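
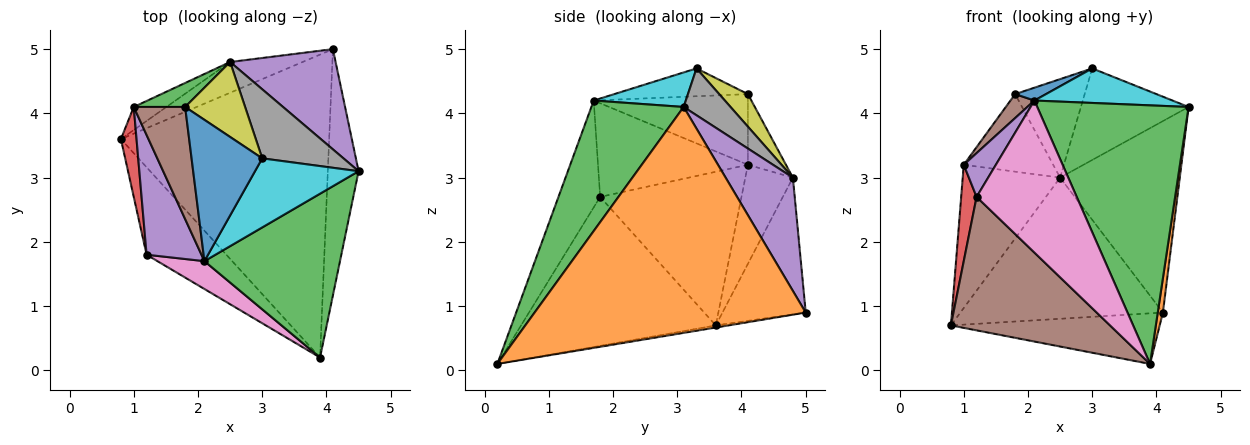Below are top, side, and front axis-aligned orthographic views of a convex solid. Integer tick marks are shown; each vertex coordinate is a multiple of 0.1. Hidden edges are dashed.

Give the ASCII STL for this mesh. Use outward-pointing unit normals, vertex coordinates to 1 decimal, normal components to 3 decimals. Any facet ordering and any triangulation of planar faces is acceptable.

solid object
 facet normal -0.010 0.165 -0.986
  outer loop
   vertex 4.1 5.0 0.9
   vertex 3.9 0.2 0.1
   vertex 0.8 3.6 0.7
  endloop
 endfacet
 facet normal 0.991 -0.019 -0.135
  outer loop
   vertex 4.1 5.0 0.9
   vertex 4.5 3.1 4.1
   vertex 3.9 0.2 0.1
  endloop
 endfacet
 facet normal 0.458 -0.751 0.476
  outer loop
   vertex 2.1 1.7 4.2
   vertex 3.9 0.2 0.1
   vertex 4.5 3.1 4.1
  endloop
 endfacet
 facet normal -0.373 0.907 -0.198
  outer loop
   vertex 2.5 4.8 3.0
   vertex 4.1 5.0 0.9
   vertex 0.8 3.6 0.7
  endloop
 endfacet
 facet normal 0.446 0.793 0.415
  outer loop
   vertex 2.5 4.8 3.0
   vertex 4.5 3.1 4.1
   vertex 4.1 5.0 0.9
  endloop
 endfacet
 facet normal -0.715 -0.585 -0.383
  outer loop
   vertex 1.2 1.8 2.7
   vertex 0.8 3.6 0.7
   vertex 3.9 0.2 0.1
  endloop
 endfacet
 facet normal -0.379 -0.910 0.167
  outer loop
   vertex 1.2 1.8 2.7
   vertex 3.9 0.2 0.1
   vertex 2.1 1.7 4.2
  endloop
 endfacet
 facet normal 0.328 0.754 0.569
  outer loop
   vertex 3.0 3.3 4.7
   vertex 4.5 3.1 4.1
   vertex 2.5 4.8 3.0
  endloop
 endfacet
 facet normal 0.312 0.756 0.575
  outer loop
   vertex 3.0 3.3 4.7
   vertex 2.5 4.8 3.0
   vertex 1.8 4.1 4.3
  endloop
 endfacet
 facet normal 0.286 -0.429 0.857
  outer loop
   vertex 3.0 3.3 4.7
   vertex 2.1 1.7 4.2
   vertex 4.5 3.1 4.1
  endloop
 endfacet
 facet normal -0.365 -0.084 0.927
  outer loop
   vertex 3.0 3.3 4.7
   vertex 1.8 4.1 4.3
   vertex 2.1 1.7 4.2
  endloop
 endfacet
 facet normal -0.434 0.889 -0.143
  outer loop
   vertex 1.0 4.1 3.2
   vertex 2.5 4.8 3.0
   vertex 0.8 3.6 0.7
  endloop
 endfacet
 facet normal -0.377 0.885 0.274
  outer loop
   vertex 1.0 4.1 3.2
   vertex 1.8 4.1 4.3
   vertex 2.5 4.8 3.0
  endloop
 endfacet
 facet normal -0.989 -0.108 0.101
  outer loop
   vertex 1.0 4.1 3.2
   vertex 0.8 3.6 0.7
   vertex 1.2 1.8 2.7
  endloop
 endfacet
 facet normal -0.849 -0.182 0.497
  outer loop
   vertex 1.0 4.1 3.2
   vertex 1.2 1.8 2.7
   vertex 2.1 1.7 4.2
  endloop
 endfacet
 facet normal -0.802 -0.125 0.584
  outer loop
   vertex 1.0 4.1 3.2
   vertex 2.1 1.7 4.2
   vertex 1.8 4.1 4.3
  endloop
 endfacet
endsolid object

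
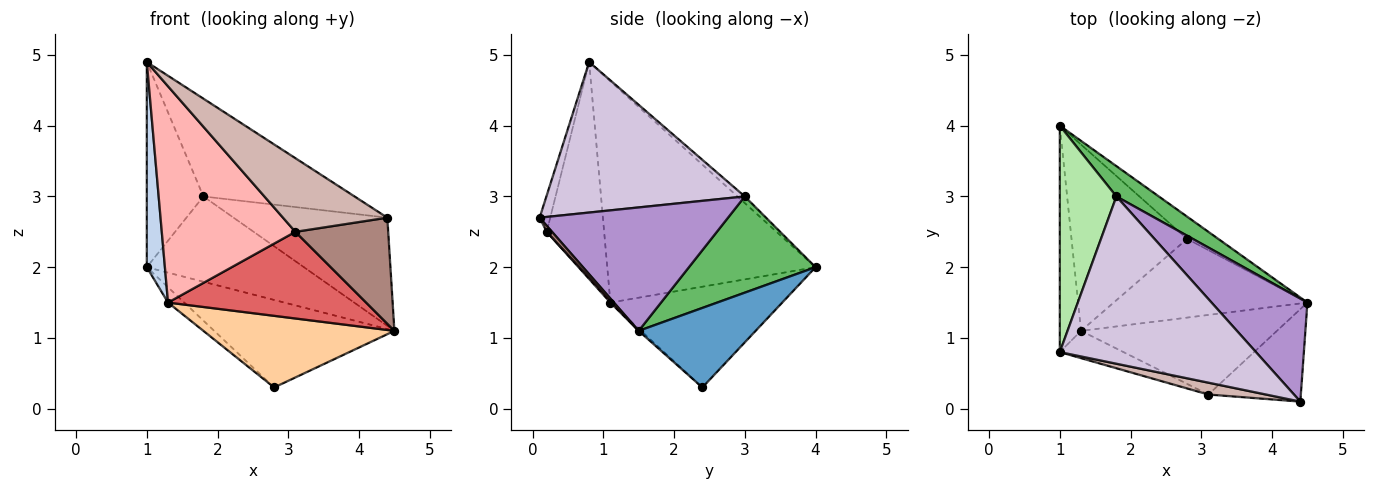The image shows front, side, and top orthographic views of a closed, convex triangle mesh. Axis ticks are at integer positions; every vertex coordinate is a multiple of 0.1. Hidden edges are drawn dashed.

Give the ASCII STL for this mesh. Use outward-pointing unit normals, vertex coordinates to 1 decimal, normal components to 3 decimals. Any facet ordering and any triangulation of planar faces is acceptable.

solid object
 facet normal 0.532 0.820 -0.208
  outer loop
   vertex 2.8 2.4 0.3
   vertex 1.0 4.0 2.0
   vertex 4.5 1.5 1.1
  endloop
 endfacet
 facet normal -0.992 -0.086 -0.095
  outer loop
   vertex 1.3 1.1 1.5
   vertex 1.0 0.8 4.9
   vertex 1.0 4.0 2.0
  endloop
 endfacet
 facet normal -0.656 0.062 -0.753
  outer loop
   vertex 1.3 1.1 1.5
   vertex 1.0 4.0 2.0
   vertex 2.8 2.4 0.3
  endloop
 endfacet
 facet normal -0.008 -0.673 -0.740
  outer loop
   vertex 1.3 1.1 1.5
   vertex 2.8 2.4 0.3
   vertex 4.5 1.5 1.1
  endloop
 endfacet
 facet normal 0.605 0.750 0.267
  outer loop
   vertex 1.8 3.0 3.0
   vertex 4.5 1.5 1.1
   vertex 1.0 4.0 2.0
  endloop
 endfacet
 facet normal -0.087 0.669 0.738
  outer loop
   vertex 1.8 3.0 3.0
   vertex 1.0 4.0 2.0
   vertex 1.0 0.8 4.9
  endloop
 endfacet
 facet normal 0.008 -0.737 -0.676
  outer loop
   vertex 3.1 0.2 2.5
   vertex 1.3 1.1 1.5
   vertex 4.5 1.5 1.1
  endloop
 endfacet
 facet normal -0.392 -0.913 -0.115
  outer loop
   vertex 3.1 0.2 2.5
   vertex 1.0 0.8 4.9
   vertex 1.3 1.1 1.5
  endloop
 endfacet
 facet normal 0.664 0.542 0.516
  outer loop
   vertex 4.4 0.1 2.7
   vertex 4.5 1.5 1.1
   vertex 1.8 3.0 3.0
  endloop
 endfacet
 facet normal 0.552 0.421 0.720
  outer loop
   vertex 4.4 0.1 2.7
   vertex 1.8 3.0 3.0
   vertex 1.0 0.8 4.9
  endloop
 endfacet
 facet normal 0.043 -0.753 -0.656
  outer loop
   vertex 4.4 0.1 2.7
   vertex 3.1 0.2 2.5
   vertex 4.5 1.5 1.1
  endloop
 endfacet
 facet normal -0.100 -0.982 0.158
  outer loop
   vertex 4.4 0.1 2.7
   vertex 1.0 0.8 4.9
   vertex 3.1 0.2 2.5
  endloop
 endfacet
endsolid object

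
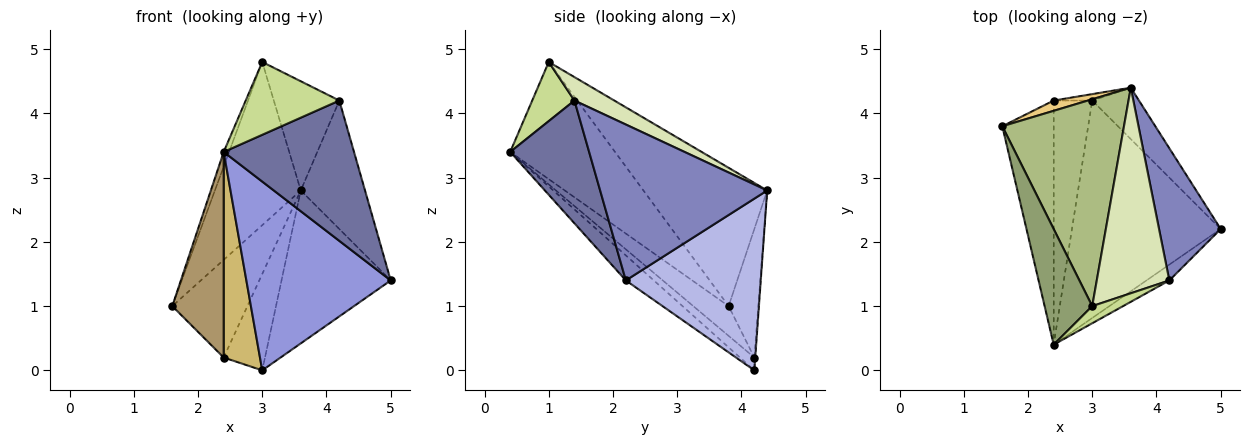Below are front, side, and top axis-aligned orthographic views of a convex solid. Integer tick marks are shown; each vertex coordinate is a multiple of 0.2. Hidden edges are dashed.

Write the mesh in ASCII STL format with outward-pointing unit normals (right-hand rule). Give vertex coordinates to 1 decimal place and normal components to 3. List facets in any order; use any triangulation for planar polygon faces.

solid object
 facet normal 0.516 -0.851 -0.096
  outer loop
   vertex 4.2 1.4 4.2
   vertex 2.4 0.4 3.4
   vertex 5.0 2.2 1.4
  endloop
 endfacet
 facet normal 0.876 0.337 0.346
  outer loop
   vertex 4.2 1.4 4.2
   vertex 5.0 2.2 1.4
   vertex 3.6 4.4 2.8
  endloop
 endfacet
 facet normal -0.126 -0.650 -0.749
  outer loop
   vertex 3.0 4.2 0.0
   vertex 5.0 2.2 1.4
   vertex 2.4 0.4 3.4
  endloop
 endfacet
 facet normal 0.760 0.616 -0.207
  outer loop
   vertex 3.0 4.2 0.0
   vertex 3.6 4.4 2.8
   vertex 5.0 2.2 1.4
  endloop
 endfacet
 facet normal -0.925 0.048 0.376
  outer loop
   vertex 3.0 1.0 4.8
   vertex 1.6 3.8 1.0
   vertex 2.4 0.4 3.4
  endloop
 endfacet
 facet normal -0.666 0.462 0.586
  outer loop
   vertex 3.0 1.0 4.8
   vertex 3.6 4.4 2.8
   vertex 1.6 3.8 1.0
  endloop
 endfacet
 facet normal 0.402 -0.891 0.210
  outer loop
   vertex 3.0 1.0 4.8
   vertex 2.4 0.4 3.4
   vertex 4.2 1.4 4.2
  endloop
 endfacet
 facet normal 0.274 0.451 0.849
  outer loop
   vertex 3.0 1.0 4.8
   vertex 4.2 1.4 4.2
   vertex 3.6 4.4 2.8
  endloop
 endfacet
 facet normal -0.405 -0.589 -0.699
  outer loop
   vertex 2.4 4.2 0.2
   vertex 2.4 0.4 3.4
   vertex 1.6 3.8 1.0
  endloop
 endfacet
 facet normal -0.247 -0.624 -0.741
  outer loop
   vertex 2.4 4.2 0.2
   vertex 3.0 4.2 0.0
   vertex 2.4 0.4 3.4
  endloop
 endfacet
 facet normal -0.365 0.926 0.097
  outer loop
   vertex 2.4 4.2 0.2
   vertex 1.6 3.8 1.0
   vertex 3.6 4.4 2.8
  endloop
 endfacet
 facet normal -0.022 0.998 -0.067
  outer loop
   vertex 2.4 4.2 0.2
   vertex 3.6 4.4 2.8
   vertex 3.0 4.2 0.0
  endloop
 endfacet
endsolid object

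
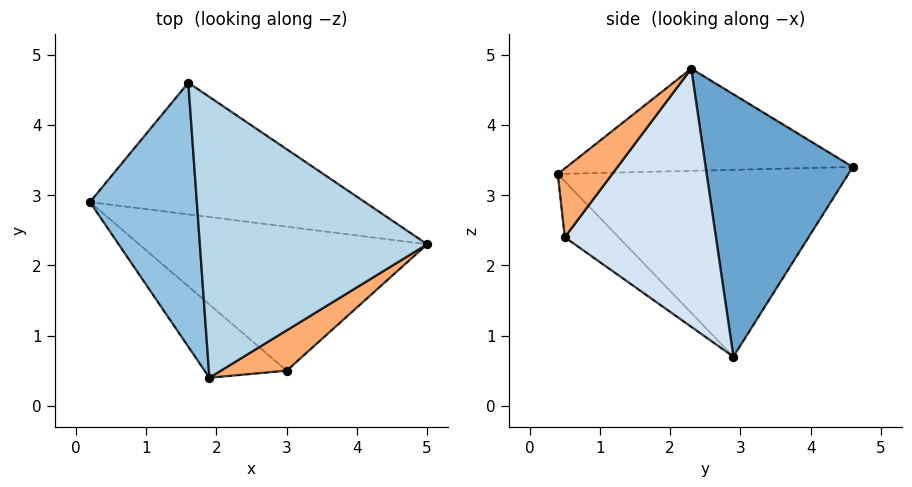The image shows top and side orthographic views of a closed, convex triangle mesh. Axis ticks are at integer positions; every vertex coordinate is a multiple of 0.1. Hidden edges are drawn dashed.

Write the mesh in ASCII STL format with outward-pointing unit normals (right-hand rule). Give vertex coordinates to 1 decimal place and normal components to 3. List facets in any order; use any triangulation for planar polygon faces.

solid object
 facet normal 0.597 0.502 -0.626
  outer loop
   vertex 1.6 4.6 3.4
   vertex 5.0 2.3 4.8
   vertex 0.2 2.9 0.7
  endloop
 endfacet
 facet normal -0.866 -0.074 0.495
  outer loop
   vertex 1.6 4.6 3.4
   vertex 0.2 2.9 0.7
   vertex 1.9 0.4 3.3
  endloop
 endfacet
 facet normal -0.410 -0.051 0.911
  outer loop
   vertex 1.6 4.6 3.4
   vertex 1.9 0.4 3.3
   vertex 5.0 2.3 4.8
  endloop
 endfacet
 facet normal 0.647 0.244 -0.722
  outer loop
   vertex 3.0 0.5 2.4
   vertex 0.2 2.9 0.7
   vertex 5.0 2.3 4.8
  endloop
 endfacet
 facet normal -0.353 -0.779 -0.518
  outer loop
   vertex 3.0 0.5 2.4
   vertex 1.9 0.4 3.3
   vertex 0.2 2.9 0.7
  endloop
 endfacet
 facet normal 0.362 -0.865 0.347
  outer loop
   vertex 3.0 0.5 2.4
   vertex 5.0 2.3 4.8
   vertex 1.9 0.4 3.3
  endloop
 endfacet
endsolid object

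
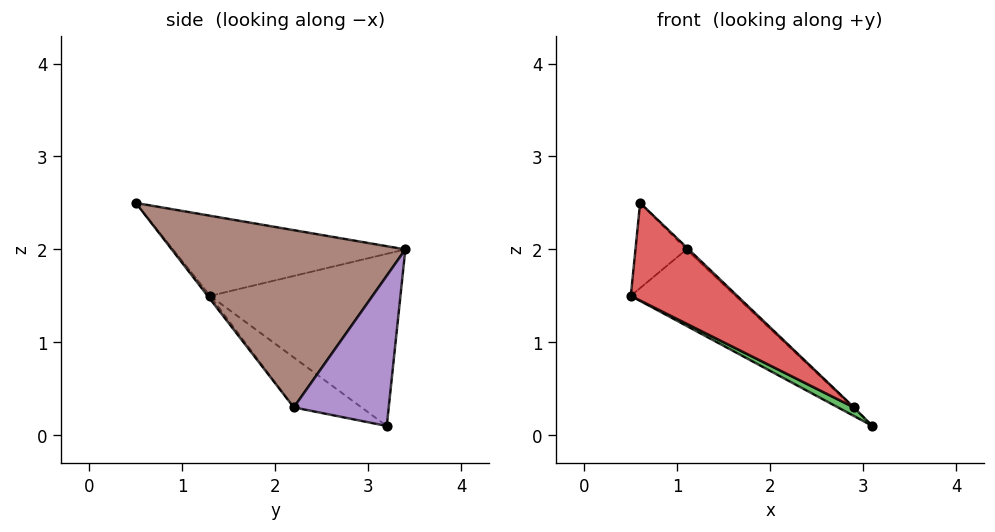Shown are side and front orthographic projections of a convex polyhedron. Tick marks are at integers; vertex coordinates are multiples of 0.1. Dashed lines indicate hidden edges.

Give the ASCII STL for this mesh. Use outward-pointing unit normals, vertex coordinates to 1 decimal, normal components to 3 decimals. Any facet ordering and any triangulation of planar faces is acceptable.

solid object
 facet normal -0.628 0.345 -0.697
  outer loop
   vertex 1.1 3.4 2.0
   vertex 3.1 3.2 0.1
   vertex 0.5 1.3 1.5
  endloop
 endfacet
 facet normal -0.943 0.207 0.260
  outer loop
   vertex 0.6 0.5 2.5
   vertex 1.1 3.4 2.0
   vertex 0.5 1.3 1.5
  endloop
 endfacet
 facet normal -0.416 -0.098 -0.904
  outer loop
   vertex 2.9 2.2 0.3
   vertex 0.5 1.3 1.5
   vertex 3.1 3.2 0.1
  endloop
 endfacet
 facet normal -0.019 -0.782 -0.623
  outer loop
   vertex 2.9 2.2 0.3
   vertex 0.6 0.5 2.5
   vertex 0.5 1.3 1.5
  endloop
 endfacet
 facet normal 0.689 0.007 0.725
  outer loop
   vertex 2.9 2.2 0.3
   vertex 3.1 3.2 0.1
   vertex 1.1 3.4 2.0
  endloop
 endfacet
 facet normal 0.689 0.006 0.725
  outer loop
   vertex 2.9 2.2 0.3
   vertex 1.1 3.4 2.0
   vertex 0.6 0.5 2.5
  endloop
 endfacet
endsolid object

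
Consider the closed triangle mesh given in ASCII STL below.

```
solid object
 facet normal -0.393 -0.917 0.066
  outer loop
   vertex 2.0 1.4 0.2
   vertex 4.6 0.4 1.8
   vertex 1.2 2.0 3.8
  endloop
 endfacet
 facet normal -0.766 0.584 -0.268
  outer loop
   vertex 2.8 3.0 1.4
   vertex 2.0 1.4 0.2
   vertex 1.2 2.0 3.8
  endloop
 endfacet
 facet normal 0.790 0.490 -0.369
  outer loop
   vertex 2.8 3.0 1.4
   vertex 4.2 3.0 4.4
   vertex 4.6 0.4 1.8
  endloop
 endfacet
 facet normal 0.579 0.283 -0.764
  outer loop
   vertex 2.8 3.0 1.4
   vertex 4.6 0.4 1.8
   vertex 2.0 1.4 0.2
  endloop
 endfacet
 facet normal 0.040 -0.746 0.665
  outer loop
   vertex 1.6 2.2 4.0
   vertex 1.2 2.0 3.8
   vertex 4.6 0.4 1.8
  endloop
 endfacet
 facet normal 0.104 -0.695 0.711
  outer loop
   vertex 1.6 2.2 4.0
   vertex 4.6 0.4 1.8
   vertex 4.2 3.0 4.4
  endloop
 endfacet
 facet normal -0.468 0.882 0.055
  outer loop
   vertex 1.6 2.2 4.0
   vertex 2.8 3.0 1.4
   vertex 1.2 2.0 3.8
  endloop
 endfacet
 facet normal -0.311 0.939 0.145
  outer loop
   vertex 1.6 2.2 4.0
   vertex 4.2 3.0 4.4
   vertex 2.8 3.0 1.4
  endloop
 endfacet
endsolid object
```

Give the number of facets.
8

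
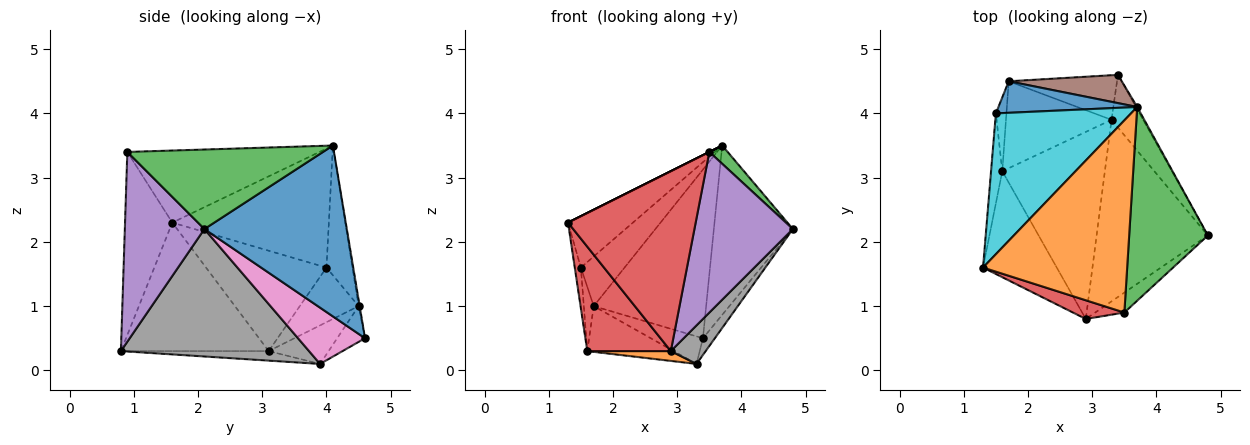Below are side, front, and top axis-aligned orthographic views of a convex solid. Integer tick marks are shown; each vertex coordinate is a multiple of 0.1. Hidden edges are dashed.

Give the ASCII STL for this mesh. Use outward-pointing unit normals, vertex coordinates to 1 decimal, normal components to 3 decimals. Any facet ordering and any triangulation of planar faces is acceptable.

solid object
 facet normal 0.874 0.485 -0.007
  outer loop
   vertex 3.7 4.1 3.5
   vertex 4.8 2.1 2.2
   vertex 3.4 4.6 0.5
  endloop
 endfacet
 facet normal -0.447 0.000 0.894
  outer loop
   vertex 3.5 0.9 3.4
   vertex 3.7 4.1 3.5
   vertex 1.3 1.6 2.3
  endloop
 endfacet
 facet normal 0.709 -0.066 0.702
  outer loop
   vertex 3.5 0.9 3.4
   vertex 4.8 2.1 2.2
   vertex 3.7 4.1 3.5
  endloop
 endfacet
 facet normal -0.345 -0.933 0.097
  outer loop
   vertex 3.5 0.9 3.4
   vertex 1.3 1.6 2.3
   vertex 2.9 0.8 0.3
  endloop
 endfacet
 facet normal 0.626 -0.774 -0.096
  outer loop
   vertex 3.5 0.9 3.4
   vertex 2.9 0.8 0.3
   vertex 4.8 2.1 2.2
  endloop
 endfacet
 facet normal -0.009 0.986 0.165
  outer loop
   vertex 1.7 4.5 1.0
   vertex 3.7 4.1 3.5
   vertex 3.4 4.6 0.5
  endloop
 endfacet
 facet normal 0.862 0.153 -0.484
  outer loop
   vertex 3.3 3.9 0.1
   vertex 3.4 4.6 0.5
   vertex 4.8 2.1 2.2
  endloop
 endfacet
 facet normal 0.746 -0.138 -0.651
  outer loop
   vertex 3.3 3.9 0.1
   vertex 4.8 2.1 2.2
   vertex 2.9 0.8 0.3
  endloop
 endfacet
 facet normal -0.271 0.506 -0.819
  outer loop
   vertex 3.3 3.9 0.1
   vertex 1.7 4.5 1.0
   vertex 3.4 4.6 0.5
  endloop
 endfacet
 facet normal -0.637 0.264 0.724
  outer loop
   vertex 1.5 4.0 1.6
   vertex 1.3 1.6 2.3
   vertex 3.7 4.1 3.5
  endloop
 endfacet
 facet normal -0.448 0.755 0.479
  outer loop
   vertex 1.5 4.0 1.6
   vertex 3.7 4.1 3.5
   vertex 1.7 4.5 1.0
  endloop
 endfacet
 facet normal -0.092 -0.052 -0.994
  outer loop
   vertex 1.6 3.1 0.3
   vertex 3.3 3.9 0.1
   vertex 2.9 0.8 0.3
  endloop
 endfacet
 facet normal -0.308 0.443 -0.842
  outer loop
   vertex 1.6 3.1 0.3
   vertex 1.7 4.5 1.0
   vertex 3.3 3.9 0.1
  endloop
 endfacet
 facet normal -0.779 -0.440 -0.447
  outer loop
   vertex 1.6 3.1 0.3
   vertex 2.9 0.8 0.3
   vertex 1.3 1.6 2.3
  endloop
 endfacet
 facet normal -0.993 0.050 -0.111
  outer loop
   vertex 1.6 3.1 0.3
   vertex 1.3 1.6 2.3
   vertex 1.5 4.0 1.6
  endloop
 endfacet
 facet normal -0.969 0.163 -0.187
  outer loop
   vertex 1.6 3.1 0.3
   vertex 1.5 4.0 1.6
   vertex 1.7 4.5 1.0
  endloop
 endfacet
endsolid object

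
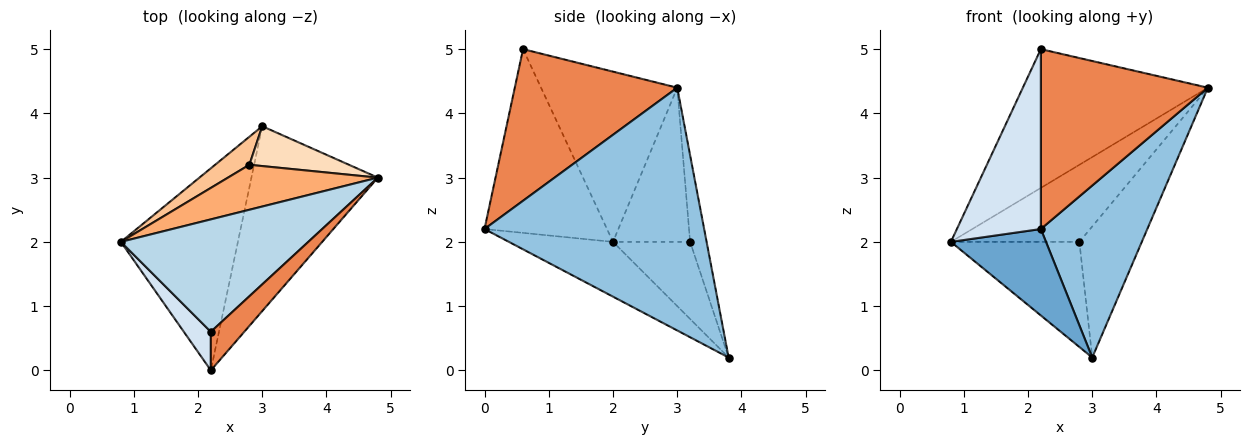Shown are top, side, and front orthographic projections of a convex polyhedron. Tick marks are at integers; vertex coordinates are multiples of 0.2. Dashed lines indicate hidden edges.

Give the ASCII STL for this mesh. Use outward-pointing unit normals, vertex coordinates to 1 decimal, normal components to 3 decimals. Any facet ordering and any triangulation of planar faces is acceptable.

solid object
 facet normal -0.395 -0.361 -0.844
  outer loop
   vertex 3.0 3.8 0.2
   vertex 2.2 0.0 2.2
   vertex 0.8 2.0 2.0
  endloop
 endfacet
 facet normal 0.815 -0.395 -0.424
  outer loop
   vertex 3.0 3.8 0.2
   vertex 4.8 3.0 4.4
   vertex 2.2 0.0 2.2
  endloop
 endfacet
 facet normal -0.496 0.674 0.546
  outer loop
   vertex 2.2 0.6 5.0
   vertex 4.8 3.0 4.4
   vertex 0.8 2.0 2.0
  endloop
 endfacet
 facet normal -0.819 -0.561 0.120
  outer loop
   vertex 2.2 0.6 5.0
   vertex 0.8 2.0 2.0
   vertex 2.2 0.0 2.2
  endloop
 endfacet
 facet normal 0.689 -0.709 0.152
  outer loop
   vertex 2.2 0.6 5.0
   vertex 2.2 0.0 2.2
   vertex 4.8 3.0 4.4
  endloop
 endfacet
 facet normal -0.460 0.767 0.447
  outer loop
   vertex 2.8 3.2 2.0
   vertex 0.8 2.0 2.0
   vertex 4.8 3.0 4.4
  endloop
 endfacet
 facet normal -0.502 0.836 0.223
  outer loop
   vertex 2.8 3.2 2.0
   vertex 3.0 3.8 0.2
   vertex 0.8 2.0 2.0
  endloop
 endfacet
 facet normal -0.246 0.928 0.282
  outer loop
   vertex 2.8 3.2 2.0
   vertex 4.8 3.0 4.4
   vertex 3.0 3.8 0.2
  endloop
 endfacet
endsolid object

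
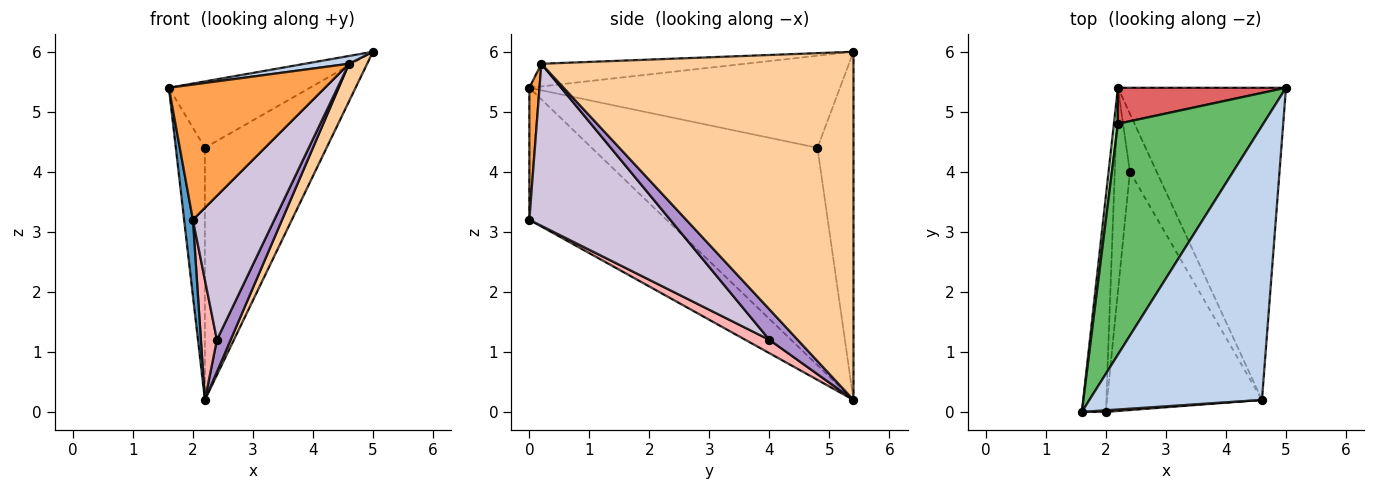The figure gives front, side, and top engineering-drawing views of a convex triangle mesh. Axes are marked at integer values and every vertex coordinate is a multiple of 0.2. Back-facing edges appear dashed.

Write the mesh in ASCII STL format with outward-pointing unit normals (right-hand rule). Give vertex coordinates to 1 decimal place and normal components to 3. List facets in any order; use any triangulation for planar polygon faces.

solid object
 facet normal -0.982 -0.063 -0.179
  outer loop
   vertex 2.0 0.0 3.2
   vertex 1.6 0.0 5.4
   vertex 2.2 5.4 0.2
  endloop
 endfacet
 facet normal -0.130 -0.028 0.991
  outer loop
   vertex 4.6 0.2 5.8
   vertex 5.0 5.4 6.0
   vertex 1.6 0.0 5.4
  endloop
 endfacet
 facet normal 0.065 -0.998 0.012
  outer loop
   vertex 4.6 0.2 5.8
   vertex 1.6 0.0 5.4
   vertex 2.0 0.0 3.2
  endloop
 endfacet
 facet normal 0.899 -0.052 -0.434
  outer loop
   vertex 4.6 0.2 5.8
   vertex 2.2 5.4 0.2
   vertex 5.0 5.4 6.0
  endloop
 endfacet
 facet normal -0.520 0.236 0.821
  outer loop
   vertex 2.2 4.8 4.4
   vertex 1.6 0.0 5.4
   vertex 5.0 5.4 6.0
  endloop
 endfacet
 facet normal -0.992 0.128 0.018
  outer loop
   vertex 2.2 4.8 4.4
   vertex 2.2 5.4 0.2
   vertex 1.6 0.0 5.4
  endloop
 endfacet
 facet normal -0.281 0.950 0.136
  outer loop
   vertex 2.2 4.8 4.4
   vertex 5.0 5.4 6.0
   vertex 2.2 5.4 0.2
  endloop
 endfacet
 facet normal 0.605 -0.404 -0.686
  outer loop
   vertex 2.4 4.0 1.2
   vertex 2.0 0.0 3.2
   vertex 2.2 5.4 0.2
  endloop
 endfacet
 facet normal 0.706 -0.342 -0.620
  outer loop
   vertex 2.4 4.0 1.2
   vertex 2.2 5.4 0.2
   vertex 4.6 0.2 5.8
  endloop
 endfacet
 facet normal 0.667 -0.385 -0.637
  outer loop
   vertex 2.4 4.0 1.2
   vertex 4.6 0.2 5.8
   vertex 2.0 0.0 3.2
  endloop
 endfacet
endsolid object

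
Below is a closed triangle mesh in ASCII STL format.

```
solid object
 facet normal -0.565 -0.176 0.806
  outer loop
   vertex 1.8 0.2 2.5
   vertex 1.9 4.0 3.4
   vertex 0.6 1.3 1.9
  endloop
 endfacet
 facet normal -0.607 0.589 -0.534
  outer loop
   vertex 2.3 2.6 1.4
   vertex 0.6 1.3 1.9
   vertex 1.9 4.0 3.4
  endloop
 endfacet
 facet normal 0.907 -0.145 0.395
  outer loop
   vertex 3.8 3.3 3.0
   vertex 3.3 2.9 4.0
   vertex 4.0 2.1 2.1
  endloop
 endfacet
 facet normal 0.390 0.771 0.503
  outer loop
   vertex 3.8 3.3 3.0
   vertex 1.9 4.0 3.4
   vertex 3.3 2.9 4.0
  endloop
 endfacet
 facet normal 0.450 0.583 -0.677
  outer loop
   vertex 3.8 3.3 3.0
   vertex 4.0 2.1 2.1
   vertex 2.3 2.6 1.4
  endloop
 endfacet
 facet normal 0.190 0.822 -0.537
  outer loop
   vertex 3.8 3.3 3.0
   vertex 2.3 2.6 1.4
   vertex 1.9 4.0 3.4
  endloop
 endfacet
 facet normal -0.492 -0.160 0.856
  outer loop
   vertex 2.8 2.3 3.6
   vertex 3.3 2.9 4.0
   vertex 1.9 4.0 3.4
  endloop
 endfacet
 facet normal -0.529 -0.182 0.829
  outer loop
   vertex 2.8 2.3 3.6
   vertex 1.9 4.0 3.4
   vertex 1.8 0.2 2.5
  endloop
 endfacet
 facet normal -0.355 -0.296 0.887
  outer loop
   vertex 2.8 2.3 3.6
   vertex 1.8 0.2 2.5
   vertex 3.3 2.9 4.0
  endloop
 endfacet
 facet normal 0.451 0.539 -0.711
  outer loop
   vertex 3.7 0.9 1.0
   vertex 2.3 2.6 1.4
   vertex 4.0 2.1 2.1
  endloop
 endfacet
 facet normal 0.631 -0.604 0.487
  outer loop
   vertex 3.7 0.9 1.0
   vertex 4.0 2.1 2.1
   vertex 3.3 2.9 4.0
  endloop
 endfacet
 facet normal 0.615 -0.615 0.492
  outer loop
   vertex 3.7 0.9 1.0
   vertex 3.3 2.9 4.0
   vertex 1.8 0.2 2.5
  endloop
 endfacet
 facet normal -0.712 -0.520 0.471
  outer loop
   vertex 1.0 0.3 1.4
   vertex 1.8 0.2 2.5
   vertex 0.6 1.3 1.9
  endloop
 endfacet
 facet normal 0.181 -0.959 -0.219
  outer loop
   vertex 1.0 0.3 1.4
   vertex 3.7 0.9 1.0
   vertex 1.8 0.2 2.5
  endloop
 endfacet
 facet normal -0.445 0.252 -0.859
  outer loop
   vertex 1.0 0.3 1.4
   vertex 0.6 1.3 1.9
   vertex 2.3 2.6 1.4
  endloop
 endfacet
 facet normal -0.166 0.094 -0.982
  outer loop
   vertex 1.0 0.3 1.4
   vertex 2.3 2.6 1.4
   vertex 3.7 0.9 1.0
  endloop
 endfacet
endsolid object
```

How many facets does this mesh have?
16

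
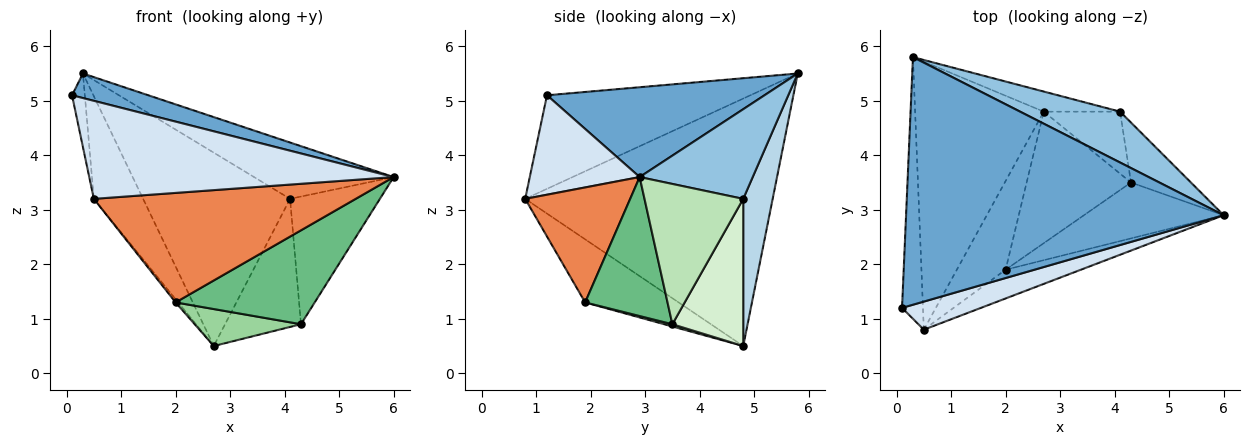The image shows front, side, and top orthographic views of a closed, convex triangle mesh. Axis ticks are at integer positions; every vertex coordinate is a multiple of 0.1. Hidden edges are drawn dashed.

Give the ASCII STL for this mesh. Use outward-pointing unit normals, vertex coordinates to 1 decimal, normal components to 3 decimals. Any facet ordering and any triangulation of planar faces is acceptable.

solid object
 facet normal 0.271 -0.095 0.958
  outer loop
   vertex 0.3 5.8 5.5
   vertex 0.1 1.2 5.1
   vertex 6.0 2.9 3.6
  endloop
 endfacet
 facet normal 0.515 0.636 0.575
  outer loop
   vertex 4.1 4.8 3.2
   vertex 0.3 5.8 5.5
   vertex 6.0 2.9 3.6
  endloop
 endfacet
 facet normal 0.195 0.975 -0.101
  outer loop
   vertex 4.1 4.8 3.2
   vertex 2.7 4.8 0.5
   vertex 0.3 5.8 5.5
  endloop
 endfacet
 facet normal 0.328 -0.908 0.260
  outer loop
   vertex 0.5 0.8 3.2
   vertex 6.0 2.9 3.6
   vertex 0.1 1.2 5.1
  endloop
 endfacet
 facet normal 0.362 -0.902 -0.237
  outer loop
   vertex 0.5 0.8 3.2
   vertex 2.0 1.9 1.3
   vertex 6.0 2.9 3.6
  endloop
 endfacet
 facet normal -0.974 0.061 -0.218
  outer loop
   vertex 0.5 0.8 3.2
   vertex 0.1 1.2 5.1
   vertex 0.3 5.8 5.5
  endloop
 endfacet
 facet normal -0.874 0.174 -0.454
  outer loop
   vertex 0.5 0.8 3.2
   vertex 0.3 5.8 5.5
   vertex 2.7 4.8 0.5
  endloop
 endfacet
 facet normal -0.791 0.022 -0.612
  outer loop
   vertex 0.5 0.8 3.2
   vertex 2.7 4.8 0.5
   vertex 2.0 1.9 1.3
  endloop
 endfacet
 facet normal 0.454 -0.766 -0.456
  outer loop
   vertex 4.3 3.5 0.9
   vertex 6.0 2.9 3.6
   vertex 2.0 1.9 1.3
  endloop
 endfacet
 facet normal 0.021 -0.271 -0.962
  outer loop
   vertex 4.3 3.5 0.9
   vertex 2.0 1.9 1.3
   vertex 2.7 4.8 0.5
  endloop
 endfacet
 facet normal 0.705 0.642 -0.301
  outer loop
   vertex 4.3 3.5 0.9
   vertex 4.1 4.8 3.2
   vertex 6.0 2.9 3.6
  endloop
 endfacet
 facet normal 0.643 0.689 -0.334
  outer loop
   vertex 4.3 3.5 0.9
   vertex 2.7 4.8 0.5
   vertex 4.1 4.8 3.2
  endloop
 endfacet
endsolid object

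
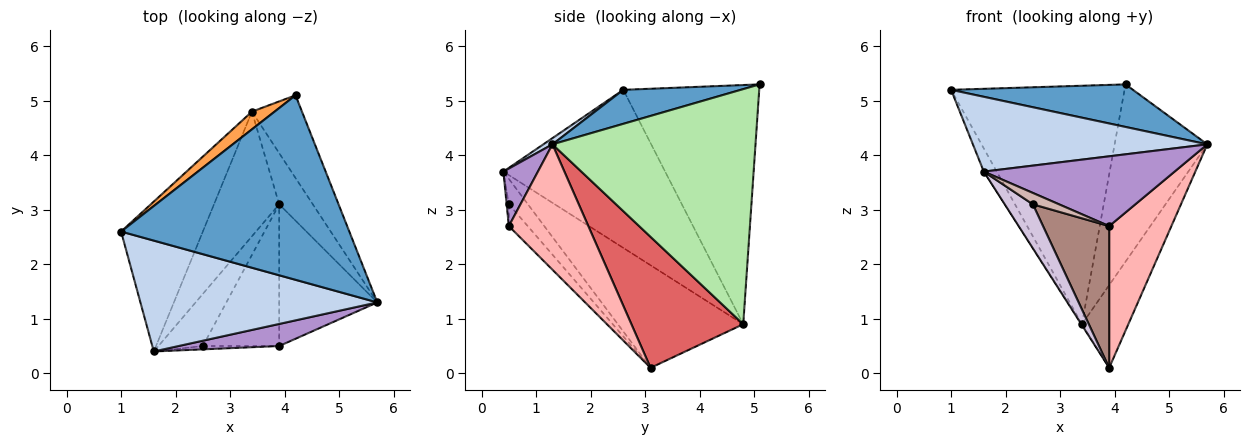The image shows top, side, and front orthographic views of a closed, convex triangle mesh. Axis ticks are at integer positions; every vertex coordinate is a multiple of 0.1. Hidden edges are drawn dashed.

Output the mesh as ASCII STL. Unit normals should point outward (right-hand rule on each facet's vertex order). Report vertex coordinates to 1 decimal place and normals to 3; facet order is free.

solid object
 facet normal 0.144 -0.222 0.964
  outer loop
   vertex 4.2 5.1 5.3
   vertex 1.0 2.6 5.2
   vertex 5.7 1.3 4.2
  endloop
 endfacet
 facet normal 0.022 -0.559 0.829
  outer loop
   vertex 1.6 0.4 3.7
   vertex 5.7 1.3 4.2
   vertex 1.0 2.6 5.2
  endloop
 endfacet
 facet normal -0.616 0.786 0.058
  outer loop
   vertex 3.4 4.8 0.9
   vertex 1.0 2.6 5.2
   vertex 4.2 5.1 5.3
  endloop
 endfacet
 facet normal -0.886 0.071 -0.458
  outer loop
   vertex 3.4 4.8 0.9
   vertex 1.6 0.4 3.7
   vertex 1.0 2.6 5.2
  endloop
 endfacet
 facet normal -0.844 0.004 -0.536
  outer loop
   vertex 3.4 4.8 0.9
   vertex 3.9 3.1 0.1
   vertex 1.6 0.4 3.7
  endloop
 endfacet
 facet normal 0.893 0.408 -0.190
  outer loop
   vertex 3.4 4.8 0.9
   vertex 4.2 5.1 5.3
   vertex 5.7 1.3 4.2
  endloop
 endfacet
 facet normal 0.899 0.373 -0.231
  outer loop
   vertex 3.4 4.8 0.9
   vertex 5.7 1.3 4.2
   vertex 3.9 3.1 0.1
  endloop
 endfacet
 facet normal 0.670 -0.525 -0.525
  outer loop
   vertex 3.9 0.5 2.7
   vertex 3.9 3.1 0.1
   vertex 5.7 1.3 4.2
  endloop
 endfacet
 facet normal 0.170 -0.940 0.297
  outer loop
   vertex 3.9 0.5 2.7
   vertex 5.7 1.3 4.2
   vertex 1.6 0.4 3.7
  endloop
 endfacet
 facet normal -0.401 -0.592 -0.700
  outer loop
   vertex 2.5 0.5 3.1
   vertex 1.6 0.4 3.7
   vertex 3.9 3.1 0.1
  endloop
 endfacet
 facet normal -0.198 -0.693 -0.693
  outer loop
   vertex 2.5 0.5 3.1
   vertex 3.9 3.1 0.1
   vertex 3.9 0.5 2.7
  endloop
 endfacet
 facet normal -0.080 -0.957 -0.279
  outer loop
   vertex 2.5 0.5 3.1
   vertex 3.9 0.5 2.7
   vertex 1.6 0.4 3.7
  endloop
 endfacet
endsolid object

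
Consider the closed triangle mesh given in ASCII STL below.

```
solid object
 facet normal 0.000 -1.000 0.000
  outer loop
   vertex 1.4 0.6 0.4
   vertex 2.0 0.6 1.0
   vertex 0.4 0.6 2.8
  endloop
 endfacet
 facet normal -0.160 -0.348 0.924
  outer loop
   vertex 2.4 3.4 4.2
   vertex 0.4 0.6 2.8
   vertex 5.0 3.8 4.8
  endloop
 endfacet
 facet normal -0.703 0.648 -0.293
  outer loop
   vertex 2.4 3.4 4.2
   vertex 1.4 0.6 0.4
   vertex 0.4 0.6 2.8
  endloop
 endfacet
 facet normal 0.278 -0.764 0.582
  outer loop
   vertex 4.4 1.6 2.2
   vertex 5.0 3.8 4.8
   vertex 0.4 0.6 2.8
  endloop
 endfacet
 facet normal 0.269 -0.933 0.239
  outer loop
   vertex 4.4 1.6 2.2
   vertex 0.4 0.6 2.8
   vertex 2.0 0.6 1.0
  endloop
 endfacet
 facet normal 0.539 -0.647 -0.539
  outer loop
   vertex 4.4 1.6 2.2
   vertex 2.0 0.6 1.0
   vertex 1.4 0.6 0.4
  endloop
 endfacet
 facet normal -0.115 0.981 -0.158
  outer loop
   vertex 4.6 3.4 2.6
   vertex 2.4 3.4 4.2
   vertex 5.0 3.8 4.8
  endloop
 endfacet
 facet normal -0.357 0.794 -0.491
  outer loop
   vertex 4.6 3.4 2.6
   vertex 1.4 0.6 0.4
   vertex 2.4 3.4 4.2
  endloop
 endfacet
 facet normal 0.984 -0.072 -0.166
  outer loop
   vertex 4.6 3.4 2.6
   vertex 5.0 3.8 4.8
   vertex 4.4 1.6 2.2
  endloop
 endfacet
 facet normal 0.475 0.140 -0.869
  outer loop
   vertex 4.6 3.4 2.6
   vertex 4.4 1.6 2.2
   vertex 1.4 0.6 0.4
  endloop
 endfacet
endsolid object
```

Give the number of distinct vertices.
7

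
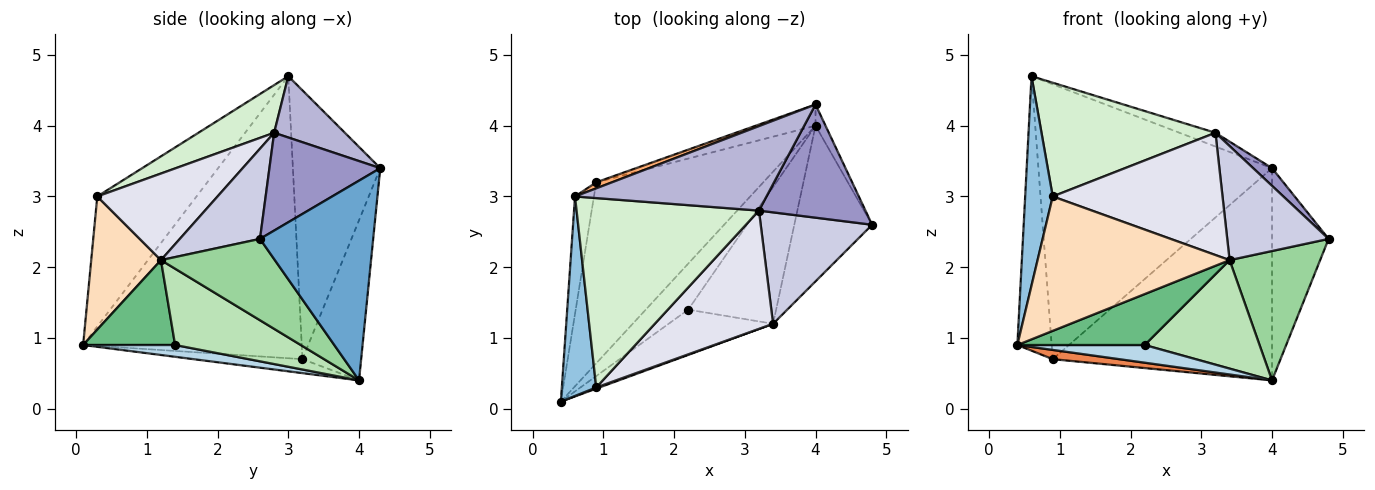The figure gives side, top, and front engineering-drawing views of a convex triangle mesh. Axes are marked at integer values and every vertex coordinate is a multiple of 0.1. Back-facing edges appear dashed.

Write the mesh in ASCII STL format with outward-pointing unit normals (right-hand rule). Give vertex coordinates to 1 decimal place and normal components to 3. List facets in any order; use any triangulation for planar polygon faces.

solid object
 facet normal 0.894 0.447 -0.045
  outer loop
   vertex 4.0 4.3 3.4
   vertex 4.8 2.6 2.4
   vertex 4.0 4.0 0.4
  endloop
 endfacet
 facet normal -0.934 -0.259 0.247
  outer loop
   vertex 0.9 0.3 3.0
   vertex 0.6 3.0 4.7
   vertex 0.4 0.1 0.9
  endloop
 endfacet
 facet normal 0.251 -0.347 -0.903
  outer loop
   vertex 2.2 1.4 0.9
   vertex 0.4 0.1 0.9
   vertex 4.0 4.0 0.4
  endloop
 endfacet
 facet normal -0.986 0.155 -0.066
  outer loop
   vertex 0.9 3.2 0.7
   vertex 0.4 0.1 0.9
   vertex 0.6 3.0 4.7
  endloop
 endfacet
 facet normal -0.083 -0.051 -0.995
  outer loop
   vertex 0.9 3.2 0.7
   vertex 4.0 4.0 0.4
   vertex 0.4 0.1 0.9
  endloop
 endfacet
 facet normal -0.350 0.936 0.021
  outer loop
   vertex 0.9 3.2 0.7
   vertex 0.6 3.0 4.7
   vertex 4.0 4.3 3.4
  endloop
 endfacet
 facet normal -0.257 0.962 -0.096
  outer loop
   vertex 0.9 3.2 0.7
   vertex 4.0 4.3 3.4
   vertex 4.0 4.0 0.4
  endloop
 endfacet
 facet normal 0.341 -0.940 0.008
  outer loop
   vertex 3.4 1.2 2.1
   vertex 0.9 0.3 3.0
   vertex 0.4 0.1 0.9
  endloop
 endfacet
 facet normal 0.475 -0.658 -0.585
  outer loop
   vertex 3.4 1.2 2.1
   vertex 0.4 0.1 0.9
   vertex 2.2 1.4 0.9
  endloop
 endfacet
 facet normal 0.627 -0.498 -0.599
  outer loop
   vertex 3.4 1.2 2.1
   vertex 4.0 4.0 0.4
   vertex 4.8 2.6 2.4
  endloop
 endfacet
 facet normal 0.562 -0.514 -0.648
  outer loop
   vertex 3.4 1.2 2.1
   vertex 2.2 1.4 0.9
   vertex 4.0 4.0 0.4
  endloop
 endfacet
 facet normal 0.219 -0.502 0.837
  outer loop
   vertex 3.2 2.8 3.9
   vertex 0.6 3.0 4.7
   vertex 0.9 0.3 3.0
  endloop
 endfacet
 facet normal 0.672 -0.114 0.732
  outer loop
   vertex 3.2 2.8 3.9
   vertex 4.8 2.6 2.4
   vertex 4.0 4.3 3.4
  endloop
 endfacet
 facet normal 0.301 0.153 0.941
  outer loop
   vertex 3.2 2.8 3.9
   vertex 4.0 4.3 3.4
   vertex 0.6 3.0 4.7
  endloop
 endfacet
 facet normal 0.492 -0.623 0.608
  outer loop
   vertex 3.2 2.8 3.9
   vertex 3.4 1.2 2.1
   vertex 4.8 2.6 2.4
  endloop
 endfacet
 facet normal 0.454 -0.640 0.620
  outer loop
   vertex 3.2 2.8 3.9
   vertex 0.9 0.3 3.0
   vertex 3.4 1.2 2.1
  endloop
 endfacet
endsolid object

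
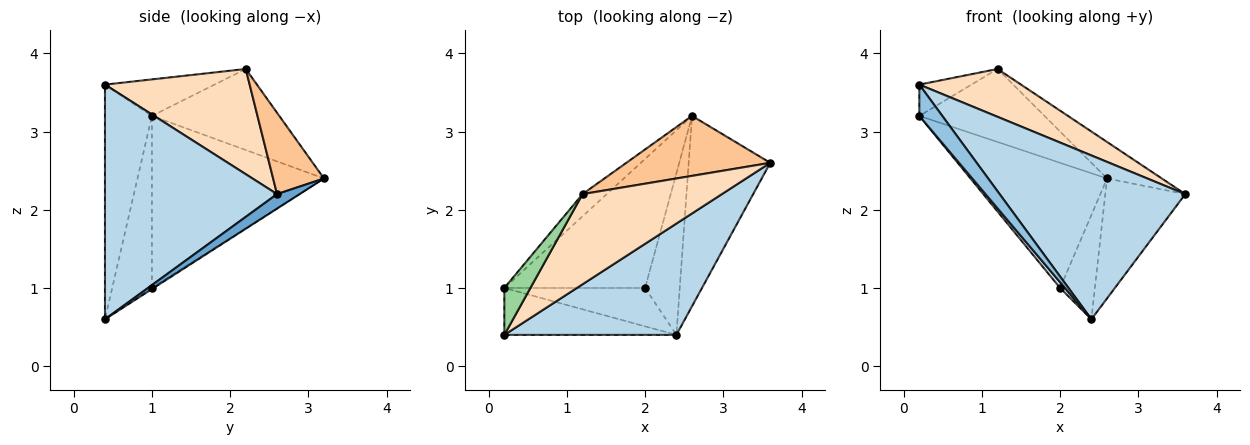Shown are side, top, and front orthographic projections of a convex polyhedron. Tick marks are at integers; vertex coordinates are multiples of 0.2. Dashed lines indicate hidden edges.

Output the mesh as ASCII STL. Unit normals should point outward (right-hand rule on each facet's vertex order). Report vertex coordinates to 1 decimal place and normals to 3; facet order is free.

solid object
 facet normal 0.149 0.527 -0.837
  outer loop
   vertex 2.6 3.2 2.4
   vertex 3.6 2.6 2.2
   vertex 2.4 0.4 0.6
  endloop
 endfacet
 facet normal -0.750 -0.367 -0.550
  outer loop
   vertex 0.2 0.4 3.6
   vertex 0.2 1.0 3.2
   vertex 2.4 0.4 0.6
  endloop
 endfacet
 facet normal 0.608 -0.656 0.446
  outer loop
   vertex 0.2 0.4 3.6
   vertex 2.4 0.4 0.6
   vertex 3.6 2.6 2.2
  endloop
 endfacet
 facet normal -0.771 -0.093 -0.630
  outer loop
   vertex 2.0 1.0 1.0
   vertex 2.4 0.4 0.6
   vertex 0.2 1.0 3.2
  endloop
 endfacet
 facet normal -0.660 0.523 -0.540
  outer loop
   vertex 2.0 1.0 1.0
   vertex 0.2 1.0 3.2
   vertex 2.6 3.2 2.4
  endloop
 endfacet
 facet normal -0.027 0.542 -0.840
  outer loop
   vertex 2.0 1.0 1.0
   vertex 2.6 3.2 2.4
   vertex 2.4 0.4 0.6
  endloop
 endfacet
 facet normal 0.435 0.468 0.769
  outer loop
   vertex 1.2 2.2 3.8
   vertex 3.6 2.6 2.2
   vertex 2.6 3.2 2.4
  endloop
 endfacet
 facet normal 0.555 -0.390 0.735
  outer loop
   vertex 1.2 2.2 3.8
   vertex 0.2 0.4 3.6
   vertex 3.6 2.6 2.2
  endloop
 endfacet
 facet normal -0.698 0.685 -0.208
  outer loop
   vertex 1.2 2.2 3.8
   vertex 2.6 3.2 2.4
   vertex 0.2 1.0 3.2
  endloop
 endfacet
 facet normal -0.759 0.361 0.542
  outer loop
   vertex 1.2 2.2 3.8
   vertex 0.2 1.0 3.2
   vertex 0.2 0.4 3.6
  endloop
 endfacet
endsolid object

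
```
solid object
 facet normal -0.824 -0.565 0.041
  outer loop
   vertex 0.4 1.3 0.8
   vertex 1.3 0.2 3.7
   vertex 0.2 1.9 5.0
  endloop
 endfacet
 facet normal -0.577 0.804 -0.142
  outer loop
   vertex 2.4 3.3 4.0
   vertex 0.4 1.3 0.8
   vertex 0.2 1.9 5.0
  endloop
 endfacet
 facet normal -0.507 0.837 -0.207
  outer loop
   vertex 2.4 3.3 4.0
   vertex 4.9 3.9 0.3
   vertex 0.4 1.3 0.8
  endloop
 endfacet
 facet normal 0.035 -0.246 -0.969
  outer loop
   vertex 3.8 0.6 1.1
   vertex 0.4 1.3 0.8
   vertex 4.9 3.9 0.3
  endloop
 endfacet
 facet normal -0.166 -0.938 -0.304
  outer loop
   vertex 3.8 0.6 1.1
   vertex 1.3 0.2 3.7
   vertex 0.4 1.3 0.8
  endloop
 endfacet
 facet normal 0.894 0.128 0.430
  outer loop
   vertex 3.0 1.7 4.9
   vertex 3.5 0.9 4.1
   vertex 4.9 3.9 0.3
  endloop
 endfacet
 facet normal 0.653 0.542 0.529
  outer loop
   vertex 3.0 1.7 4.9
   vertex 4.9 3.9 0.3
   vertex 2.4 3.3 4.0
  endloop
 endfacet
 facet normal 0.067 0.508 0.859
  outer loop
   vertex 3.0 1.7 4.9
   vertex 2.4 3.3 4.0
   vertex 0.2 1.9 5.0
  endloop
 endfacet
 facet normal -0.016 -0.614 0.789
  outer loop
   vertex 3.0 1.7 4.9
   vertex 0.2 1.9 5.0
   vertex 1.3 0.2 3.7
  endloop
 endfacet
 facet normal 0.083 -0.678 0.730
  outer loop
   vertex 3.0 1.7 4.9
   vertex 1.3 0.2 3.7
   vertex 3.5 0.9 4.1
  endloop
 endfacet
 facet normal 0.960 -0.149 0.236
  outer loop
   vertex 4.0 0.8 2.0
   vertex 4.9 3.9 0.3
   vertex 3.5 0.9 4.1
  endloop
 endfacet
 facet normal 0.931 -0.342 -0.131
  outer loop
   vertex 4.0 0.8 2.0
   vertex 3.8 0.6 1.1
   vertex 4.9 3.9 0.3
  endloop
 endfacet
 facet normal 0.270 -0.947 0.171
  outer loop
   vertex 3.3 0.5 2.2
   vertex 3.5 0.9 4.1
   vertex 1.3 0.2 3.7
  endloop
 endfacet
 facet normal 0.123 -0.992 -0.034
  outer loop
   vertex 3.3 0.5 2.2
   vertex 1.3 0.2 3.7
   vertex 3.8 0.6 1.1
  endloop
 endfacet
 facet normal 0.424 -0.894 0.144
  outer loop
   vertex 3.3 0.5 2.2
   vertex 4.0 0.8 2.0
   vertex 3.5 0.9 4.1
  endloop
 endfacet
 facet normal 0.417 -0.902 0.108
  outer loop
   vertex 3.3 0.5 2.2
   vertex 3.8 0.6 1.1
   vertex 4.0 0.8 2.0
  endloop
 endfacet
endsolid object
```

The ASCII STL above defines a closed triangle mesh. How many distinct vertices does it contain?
10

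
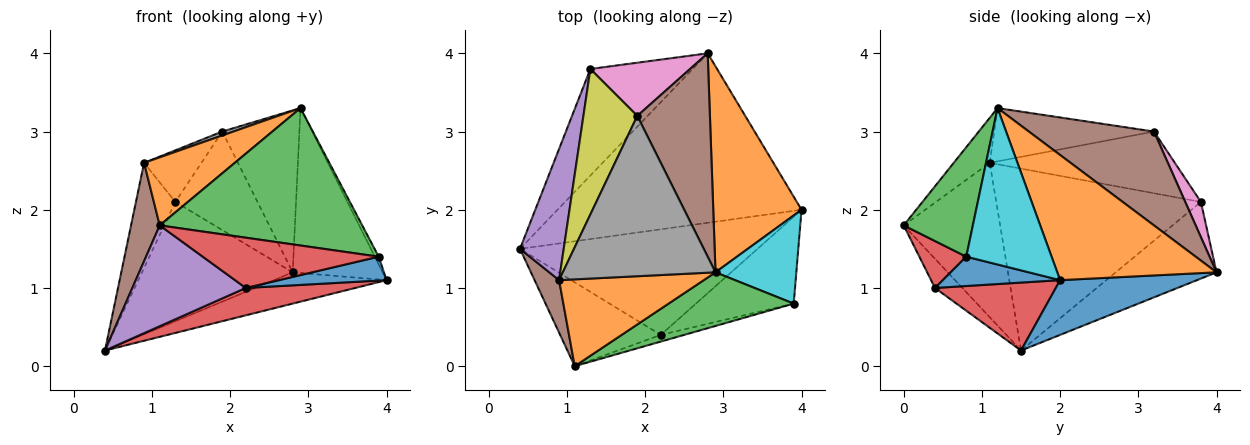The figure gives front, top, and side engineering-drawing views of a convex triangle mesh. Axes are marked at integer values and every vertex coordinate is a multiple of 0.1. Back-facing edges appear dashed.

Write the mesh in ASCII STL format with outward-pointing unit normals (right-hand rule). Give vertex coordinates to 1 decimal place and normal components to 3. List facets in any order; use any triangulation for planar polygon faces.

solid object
 facet normal 0.215 0.177 -0.960
  outer loop
   vertex 2.8 4.0 1.2
   vertex 4.0 2.0 1.1
   vertex 0.4 1.5 0.2
  endloop
 endfacet
 facet normal 0.742 0.419 0.523
  outer loop
   vertex 2.9 1.2 3.3
   vertex 4.0 2.0 1.1
   vertex 2.8 4.0 1.2
  endloop
 endfacet
 facet normal -0.447 0.667 -0.596
  outer loop
   vertex 1.3 3.8 2.1
   vertex 2.8 4.0 1.2
   vertex 0.4 1.5 0.2
  endloop
 endfacet
 facet normal 0.267 -0.242 -0.933
  outer loop
   vertex 2.2 0.4 1.0
   vertex 0.4 1.5 0.2
   vertex 4.0 2.0 1.1
  endloop
 endfacet
 facet normal -0.956 0.184 0.230
  outer loop
   vertex 0.9 1.1 2.6
   vertex 1.3 3.8 2.1
   vertex 0.4 1.5 0.2
  endloop
 endfacet
 facet normal 0.711 0.438 0.550
  outer loop
   vertex 1.9 3.2 3.0
   vertex 2.9 1.2 3.3
   vertex 2.8 4.0 1.2
  endloop
 endfacet
 facet normal 0.165 0.868 0.468
  outer loop
   vertex 1.9 3.2 3.0
   vertex 2.8 4.0 1.2
   vertex 1.3 3.8 2.1
  endloop
 endfacet
 facet normal -0.329 -0.023 0.944
  outer loop
   vertex 1.9 3.2 3.0
   vertex 0.9 1.1 2.6
   vertex 2.9 1.2 3.3
  endloop
 endfacet
 facet normal -0.734 0.227 0.641
  outer loop
   vertex 1.9 3.2 3.0
   vertex 1.3 3.8 2.1
   vertex 0.9 1.1 2.6
  endloop
 endfacet
 facet normal 0.888 0.041 0.459
  outer loop
   vertex 3.9 0.8 1.4
   vertex 4.0 2.0 1.1
   vertex 2.9 1.2 3.3
  endloop
 endfacet
 facet normal 0.278 -0.255 -0.926
  outer loop
   vertex 3.9 0.8 1.4
   vertex 2.2 0.4 1.0
   vertex 4.0 2.0 1.1
  endloop
 endfacet
 facet normal -0.238 -0.599 0.765
  outer loop
   vertex 1.1 0.0 1.8
   vertex 2.9 1.2 3.3
   vertex 0.9 1.1 2.6
  endloop
 endfacet
 facet normal 0.303 -0.888 0.346
  outer loop
   vertex 1.1 0.0 1.8
   vertex 3.9 0.8 1.4
   vertex 2.9 1.2 3.3
  endloop
 endfacet
 facet normal 0.256 -0.958 -0.128
  outer loop
   vertex 1.1 0.0 1.8
   vertex 2.2 0.4 1.0
   vertex 3.9 0.8 1.4
  endloop
 endfacet
 facet normal -0.182 -0.756 -0.629
  outer loop
   vertex 1.1 0.0 1.8
   vertex 0.4 1.5 0.2
   vertex 2.2 0.4 1.0
  endloop
 endfacet
 facet normal -0.948 -0.282 0.150
  outer loop
   vertex 1.1 0.0 1.8
   vertex 0.9 1.1 2.6
   vertex 0.4 1.5 0.2
  endloop
 endfacet
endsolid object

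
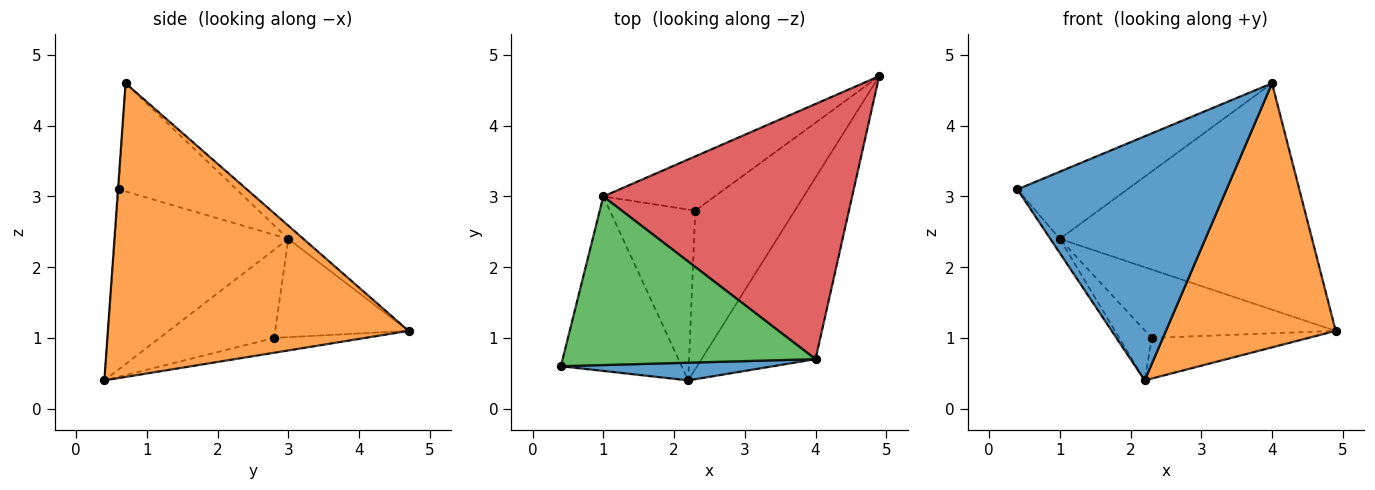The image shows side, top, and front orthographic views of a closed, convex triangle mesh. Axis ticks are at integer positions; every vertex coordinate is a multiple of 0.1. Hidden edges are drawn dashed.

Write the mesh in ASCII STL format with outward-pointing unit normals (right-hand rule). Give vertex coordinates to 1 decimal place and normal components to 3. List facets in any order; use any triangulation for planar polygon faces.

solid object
 facet normal -0.002 -0.997 0.072
  outer loop
   vertex 2.2 0.4 0.4
   vertex 4.0 0.7 4.6
   vertex 0.4 0.6 3.1
  endloop
 endfacet
 facet normal 0.825 -0.466 -0.320
  outer loop
   vertex 2.2 0.4 0.4
   vertex 4.9 4.7 1.1
   vertex 4.0 0.7 4.6
  endloop
 endfacet
 facet normal -0.369 0.344 0.863
  outer loop
   vertex 1.0 3.0 2.4
   vertex 0.4 0.6 3.1
   vertex 4.0 0.7 4.6
  endloop
 endfacet
 facet normal -0.040 0.663 0.748
  outer loop
   vertex 1.0 3.0 2.4
   vertex 4.0 0.7 4.6
   vertex 4.9 4.7 1.1
  endloop
 endfacet
 facet normal -0.830 0.045 -0.556
  outer loop
   vertex 1.0 3.0 2.4
   vertex 2.2 0.4 0.4
   vertex 0.4 0.6 3.1
  endloop
 endfacet
 facet normal -0.143 0.246 -0.959
  outer loop
   vertex 2.3 2.8 1.0
   vertex 4.9 4.7 1.1
   vertex 2.2 0.4 0.4
  endloop
 endfacet
 facet normal -0.481 0.687 -0.545
  outer loop
   vertex 2.3 2.8 1.0
   vertex 1.0 3.0 2.4
   vertex 4.9 4.7 1.1
  endloop
 endfacet
 facet normal -0.704 0.200 -0.682
  outer loop
   vertex 2.3 2.8 1.0
   vertex 2.2 0.4 0.4
   vertex 1.0 3.0 2.4
  endloop
 endfacet
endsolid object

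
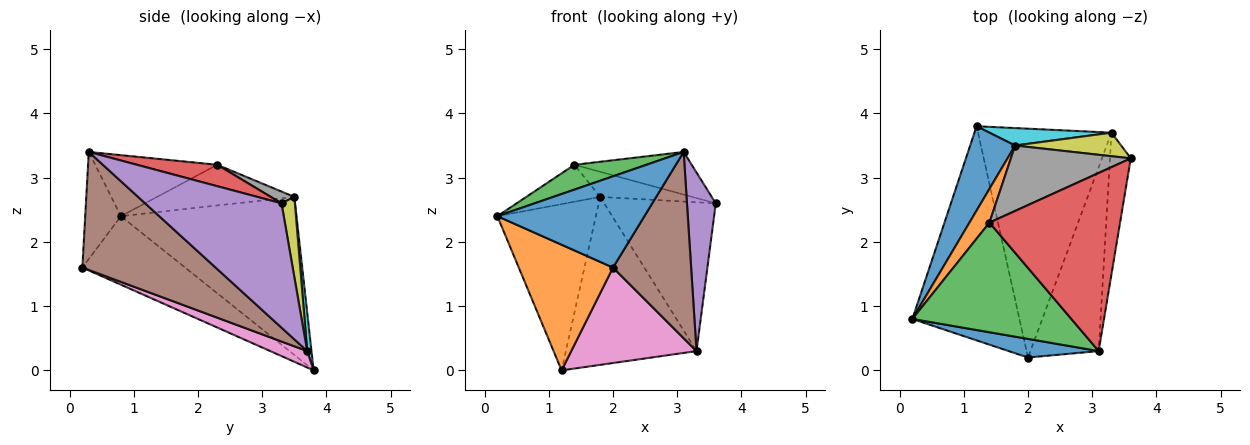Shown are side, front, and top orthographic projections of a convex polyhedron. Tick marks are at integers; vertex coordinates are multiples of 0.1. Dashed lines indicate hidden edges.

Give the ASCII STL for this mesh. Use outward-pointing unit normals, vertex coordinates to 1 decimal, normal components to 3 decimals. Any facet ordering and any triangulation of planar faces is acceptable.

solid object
 facet normal -0.231 -0.953 0.194
  outer loop
   vertex 2.0 0.2 1.6
   vertex 3.1 0.3 3.4
   vertex 0.2 0.8 2.4
  endloop
 endfacet
 facet normal -0.483 -0.443 -0.755
  outer loop
   vertex 2.0 0.2 1.6
   vertex 0.2 0.8 2.4
   vertex 1.2 3.8 0.0
  endloop
 endfacet
 facet normal -0.351 -0.207 0.913
  outer loop
   vertex 1.4 2.3 3.2
   vertex 0.2 0.8 2.4
   vertex 3.1 0.3 3.4
  endloop
 endfacet
 facet normal 0.157 0.230 0.960
  outer loop
   vertex 1.4 2.3 3.2
   vertex 3.1 0.3 3.4
   vertex 3.6 3.3 2.6
  endloop
 endfacet
 facet normal 0.966 -0.204 -0.161
  outer loop
   vertex 3.3 3.7 0.3
   vertex 3.6 3.3 2.6
   vertex 3.1 0.3 3.4
  endloop
 endfacet
 facet normal 0.772 -0.453 -0.447
  outer loop
   vertex 3.3 3.7 0.3
   vertex 3.1 0.3 3.4
   vertex 2.0 0.2 1.6
  endloop
 endfacet
 facet normal 0.113 -0.383 -0.917
  outer loop
   vertex 3.3 3.7 0.3
   vertex 2.0 0.2 1.6
   vertex 1.2 3.8 0.0
  endloop
 endfacet
 facet normal 0.091 0.357 0.930
  outer loop
   vertex 1.8 3.5 2.7
   vertex 1.4 2.3 3.2
   vertex 3.6 3.3 2.6
  endloop
 endfacet
 facet normal 0.118 0.981 0.155
  outer loop
   vertex 1.8 3.5 2.7
   vertex 3.6 3.3 2.6
   vertex 3.3 3.7 0.3
  endloop
 endfacet
 facet normal 0.033 0.994 0.103
  outer loop
   vertex 1.8 3.5 2.7
   vertex 3.3 3.7 0.3
   vertex 1.2 3.8 0.0
  endloop
 endfacet
 facet normal -0.846 0.475 0.241
  outer loop
   vertex 1.8 3.5 2.7
   vertex 1.2 3.8 0.0
   vertex 0.2 0.8 2.4
  endloop
 endfacet
 facet normal -0.808 0.435 0.397
  outer loop
   vertex 1.8 3.5 2.7
   vertex 0.2 0.8 2.4
   vertex 1.4 2.3 3.2
  endloop
 endfacet
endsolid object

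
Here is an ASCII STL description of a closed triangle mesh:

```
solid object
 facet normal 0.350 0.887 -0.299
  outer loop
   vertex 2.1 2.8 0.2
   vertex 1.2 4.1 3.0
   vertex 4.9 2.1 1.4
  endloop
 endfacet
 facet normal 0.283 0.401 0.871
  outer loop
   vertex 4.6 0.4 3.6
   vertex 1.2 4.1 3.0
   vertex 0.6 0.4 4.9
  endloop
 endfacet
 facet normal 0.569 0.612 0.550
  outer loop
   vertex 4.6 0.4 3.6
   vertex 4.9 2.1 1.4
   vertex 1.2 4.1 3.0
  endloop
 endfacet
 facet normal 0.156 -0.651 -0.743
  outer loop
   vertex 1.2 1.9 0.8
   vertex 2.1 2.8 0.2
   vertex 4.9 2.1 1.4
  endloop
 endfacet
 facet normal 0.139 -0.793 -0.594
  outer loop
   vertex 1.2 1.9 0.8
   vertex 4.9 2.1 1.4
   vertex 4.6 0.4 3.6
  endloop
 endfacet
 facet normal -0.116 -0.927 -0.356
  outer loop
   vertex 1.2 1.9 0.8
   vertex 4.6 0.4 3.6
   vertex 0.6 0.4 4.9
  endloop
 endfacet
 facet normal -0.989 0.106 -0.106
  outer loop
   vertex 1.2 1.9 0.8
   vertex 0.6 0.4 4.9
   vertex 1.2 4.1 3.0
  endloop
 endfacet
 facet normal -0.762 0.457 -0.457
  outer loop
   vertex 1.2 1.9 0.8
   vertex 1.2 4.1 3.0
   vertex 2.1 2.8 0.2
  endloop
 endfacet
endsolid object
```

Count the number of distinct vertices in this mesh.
6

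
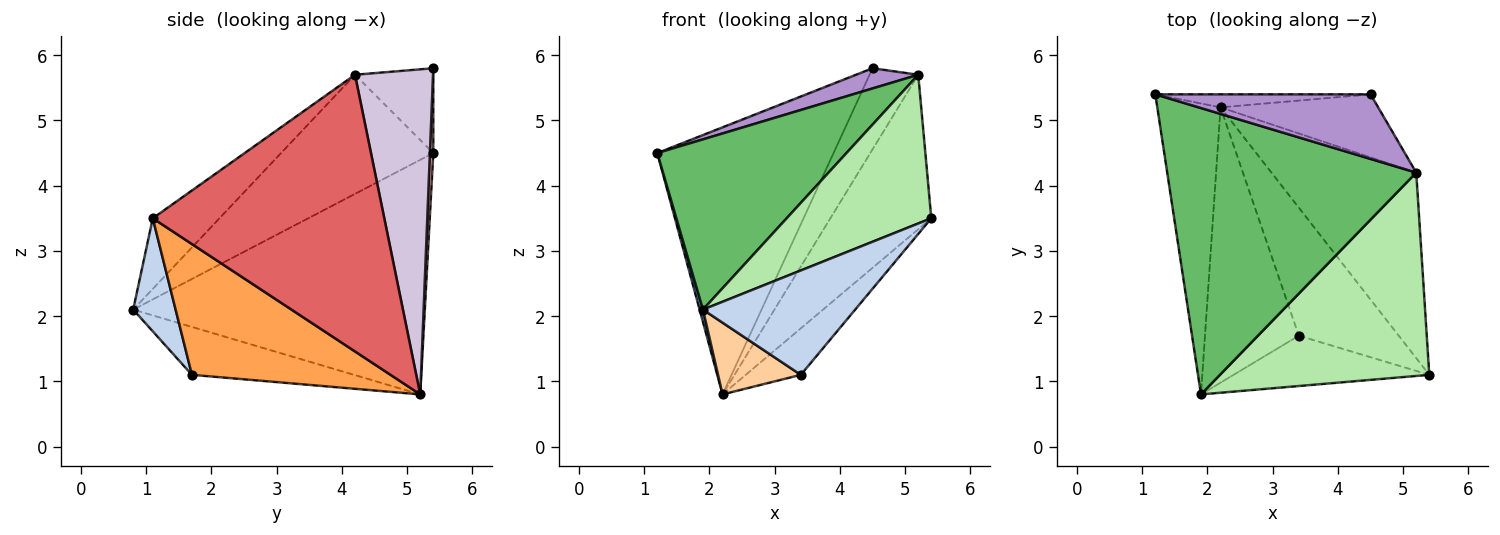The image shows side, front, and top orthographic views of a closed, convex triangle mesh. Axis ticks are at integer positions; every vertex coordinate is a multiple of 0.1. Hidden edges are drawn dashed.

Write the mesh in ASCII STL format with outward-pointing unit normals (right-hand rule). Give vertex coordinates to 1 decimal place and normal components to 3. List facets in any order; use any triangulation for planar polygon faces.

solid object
 facet normal -0.965 -0.011 -0.260
  outer loop
   vertex 2.2 5.2 0.8
   vertex 1.9 0.8 2.1
   vertex 1.2 5.4 4.5
  endloop
 endfacet
 facet normal 0.243 -0.874 -0.421
  outer loop
   vertex 3.4 1.7 1.1
   vertex 5.4 1.1 3.5
   vertex 1.9 0.8 2.1
  endloop
 endfacet
 facet normal 0.776 0.215 -0.593
  outer loop
   vertex 3.4 1.7 1.1
   vertex 2.2 5.2 0.8
   vertex 5.4 1.1 3.5
  endloop
 endfacet
 facet normal -0.443 -0.226 -0.868
  outer loop
   vertex 3.4 1.7 1.1
   vertex 1.9 0.8 2.1
   vertex 2.2 5.2 0.8
  endloop
 endfacet
 facet normal -0.380 -0.473 0.795
  outer loop
   vertex 5.2 4.2 5.7
   vertex 1.2 5.4 4.5
   vertex 1.9 0.8 2.1
  endloop
 endfacet
 facet normal -0.263 -0.570 0.779
  outer loop
   vertex 5.2 4.2 5.7
   vertex 1.9 0.8 2.1
   vertex 5.4 1.1 3.5
  endloop
 endfacet
 facet normal 0.827 0.360 -0.433
  outer loop
   vertex 5.2 4.2 5.7
   vertex 5.4 1.1 3.5
   vertex 2.2 5.2 0.8
  endloop
 endfacet
 facet normal 0.019 0.999 -0.049
  outer loop
   vertex 4.5 5.4 5.8
   vertex 2.2 5.2 0.8
   vertex 1.2 5.4 4.5
  endloop
 endfacet
 facet normal -0.352 -0.280 0.893
  outer loop
   vertex 4.5 5.4 5.8
   vertex 1.2 5.4 4.5
   vertex 5.2 4.2 5.7
  endloop
 endfacet
 facet normal 0.785 0.489 -0.381
  outer loop
   vertex 4.5 5.4 5.8
   vertex 5.2 4.2 5.7
   vertex 2.2 5.2 0.8
  endloop
 endfacet
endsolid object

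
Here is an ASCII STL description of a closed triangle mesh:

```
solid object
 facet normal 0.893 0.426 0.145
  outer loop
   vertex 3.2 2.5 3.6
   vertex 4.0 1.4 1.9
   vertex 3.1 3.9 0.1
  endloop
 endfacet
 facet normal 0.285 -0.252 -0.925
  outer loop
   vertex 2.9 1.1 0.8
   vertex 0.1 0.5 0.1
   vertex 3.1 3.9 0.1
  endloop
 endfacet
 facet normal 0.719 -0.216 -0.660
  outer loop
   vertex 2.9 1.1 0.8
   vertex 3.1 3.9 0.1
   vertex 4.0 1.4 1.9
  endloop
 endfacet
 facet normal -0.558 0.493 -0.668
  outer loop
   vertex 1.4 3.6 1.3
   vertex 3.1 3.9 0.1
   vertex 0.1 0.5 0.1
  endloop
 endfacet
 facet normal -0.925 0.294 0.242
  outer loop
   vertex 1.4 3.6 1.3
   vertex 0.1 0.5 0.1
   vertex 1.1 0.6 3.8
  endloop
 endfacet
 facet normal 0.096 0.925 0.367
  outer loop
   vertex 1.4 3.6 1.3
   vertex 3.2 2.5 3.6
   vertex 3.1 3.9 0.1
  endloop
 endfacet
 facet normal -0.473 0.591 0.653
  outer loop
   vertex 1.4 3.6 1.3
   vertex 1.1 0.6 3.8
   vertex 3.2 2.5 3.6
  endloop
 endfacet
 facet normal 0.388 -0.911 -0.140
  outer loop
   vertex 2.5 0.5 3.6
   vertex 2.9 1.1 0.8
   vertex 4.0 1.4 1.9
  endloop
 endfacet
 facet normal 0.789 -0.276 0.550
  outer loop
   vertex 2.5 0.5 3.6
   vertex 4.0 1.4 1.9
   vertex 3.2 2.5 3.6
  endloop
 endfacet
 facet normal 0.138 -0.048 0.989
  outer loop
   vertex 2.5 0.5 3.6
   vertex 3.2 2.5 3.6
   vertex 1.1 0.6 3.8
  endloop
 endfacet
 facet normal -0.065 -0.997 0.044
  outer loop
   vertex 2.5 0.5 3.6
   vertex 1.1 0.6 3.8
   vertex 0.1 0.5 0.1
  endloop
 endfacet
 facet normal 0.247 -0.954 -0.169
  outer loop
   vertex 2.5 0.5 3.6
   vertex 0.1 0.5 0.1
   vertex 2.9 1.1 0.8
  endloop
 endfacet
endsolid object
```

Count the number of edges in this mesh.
18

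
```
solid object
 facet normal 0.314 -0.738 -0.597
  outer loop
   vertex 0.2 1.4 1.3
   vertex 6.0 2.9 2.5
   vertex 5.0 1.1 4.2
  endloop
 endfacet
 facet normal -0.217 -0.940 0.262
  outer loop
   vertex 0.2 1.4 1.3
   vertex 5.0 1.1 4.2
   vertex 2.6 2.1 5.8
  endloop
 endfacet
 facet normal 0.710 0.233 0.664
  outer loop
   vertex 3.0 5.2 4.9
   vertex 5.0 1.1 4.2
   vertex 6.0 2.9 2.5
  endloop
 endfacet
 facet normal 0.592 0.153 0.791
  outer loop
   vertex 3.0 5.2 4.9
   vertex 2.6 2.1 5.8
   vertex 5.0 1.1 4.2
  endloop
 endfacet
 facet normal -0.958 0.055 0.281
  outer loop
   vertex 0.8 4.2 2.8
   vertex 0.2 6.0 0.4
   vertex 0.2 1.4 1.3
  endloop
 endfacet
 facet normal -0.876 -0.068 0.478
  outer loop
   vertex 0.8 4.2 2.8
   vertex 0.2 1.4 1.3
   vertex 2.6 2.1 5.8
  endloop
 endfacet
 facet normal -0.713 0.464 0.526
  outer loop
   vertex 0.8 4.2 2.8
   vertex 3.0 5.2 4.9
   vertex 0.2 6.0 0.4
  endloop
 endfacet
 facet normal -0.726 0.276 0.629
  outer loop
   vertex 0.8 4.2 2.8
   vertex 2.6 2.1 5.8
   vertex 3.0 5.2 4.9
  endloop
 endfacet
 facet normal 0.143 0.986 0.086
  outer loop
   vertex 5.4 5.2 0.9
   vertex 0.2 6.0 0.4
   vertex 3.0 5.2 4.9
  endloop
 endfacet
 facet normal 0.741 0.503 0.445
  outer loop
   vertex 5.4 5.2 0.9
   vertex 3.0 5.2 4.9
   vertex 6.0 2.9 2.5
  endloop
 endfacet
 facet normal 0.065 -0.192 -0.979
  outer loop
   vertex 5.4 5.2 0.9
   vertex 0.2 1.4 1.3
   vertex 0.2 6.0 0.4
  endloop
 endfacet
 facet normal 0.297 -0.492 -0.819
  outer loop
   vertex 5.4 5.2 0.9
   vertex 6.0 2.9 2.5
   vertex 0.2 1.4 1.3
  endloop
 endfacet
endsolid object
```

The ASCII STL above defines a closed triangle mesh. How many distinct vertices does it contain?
8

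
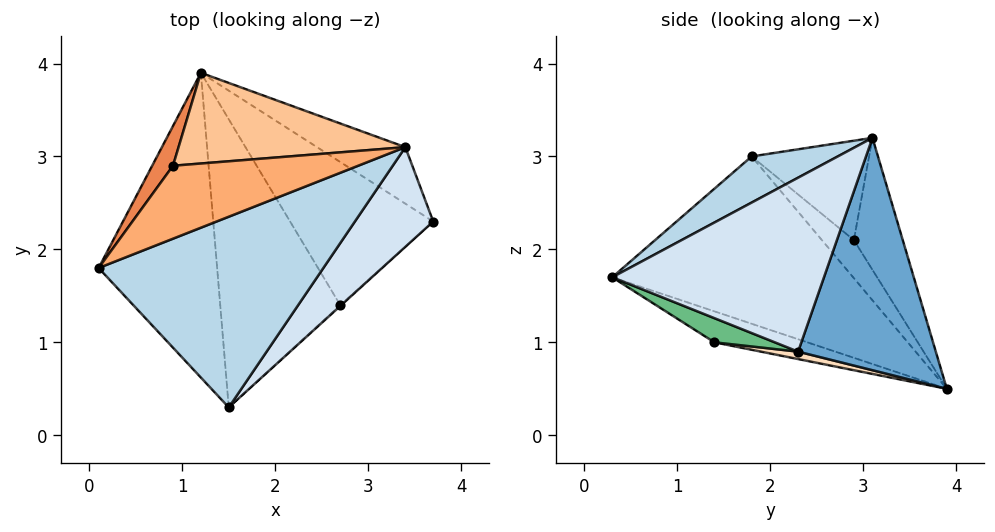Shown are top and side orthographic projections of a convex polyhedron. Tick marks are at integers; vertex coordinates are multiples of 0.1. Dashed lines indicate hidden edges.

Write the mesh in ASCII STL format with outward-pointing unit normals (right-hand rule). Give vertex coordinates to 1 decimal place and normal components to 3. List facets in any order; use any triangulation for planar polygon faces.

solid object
 facet normal 0.551 0.808 -0.209
  outer loop
   vertex 3.4 3.1 3.2
   vertex 3.7 2.3 0.9
   vertex 1.2 3.9 0.5
  endloop
 endfacet
 facet normal -0.790 -0.252 -0.559
  outer loop
   vertex 1.5 0.3 1.7
   vertex 0.1 1.8 3.0
   vertex 1.2 3.9 0.5
  endloop
 endfacet
 facet normal 0.168 -0.552 0.817
  outer loop
   vertex 1.5 0.3 1.7
   vertex 3.4 3.1 3.2
   vertex 0.1 1.8 3.0
  endloop
 endfacet
 facet normal 0.699 -0.643 0.315
  outer loop
   vertex 1.5 0.3 1.7
   vertex 3.7 2.3 0.9
   vertex 3.4 3.1 3.2
  endloop
 endfacet
 facet normal -0.611 0.718 0.334
  outer loop
   vertex 0.9 2.9 2.1
   vertex 1.2 3.9 0.5
   vertex 0.1 1.8 3.0
  endloop
 endfacet
 facet normal -0.324 0.729 0.603
  outer loop
   vertex 0.9 2.9 2.1
   vertex 0.1 1.8 3.0
   vertex 3.4 3.1 3.2
  endloop
 endfacet
 facet normal -0.275 0.838 0.472
  outer loop
   vertex 0.9 2.9 2.1
   vertex 3.4 3.1 3.2
   vertex 1.2 3.9 0.5
  endloop
 endfacet
 facet normal 0.051 -0.166 -0.985
  outer loop
   vertex 2.7 1.4 1.0
   vertex 1.2 3.9 0.5
   vertex 3.7 2.3 0.9
  endloop
 endfacet
 facet normal 0.667 -0.744 -0.026
  outer loop
   vertex 2.7 1.4 1.0
   vertex 3.7 2.3 0.9
   vertex 1.5 0.3 1.7
  endloop
 endfacet
 facet normal -0.236 -0.325 -0.916
  outer loop
   vertex 2.7 1.4 1.0
   vertex 1.5 0.3 1.7
   vertex 1.2 3.9 0.5
  endloop
 endfacet
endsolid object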